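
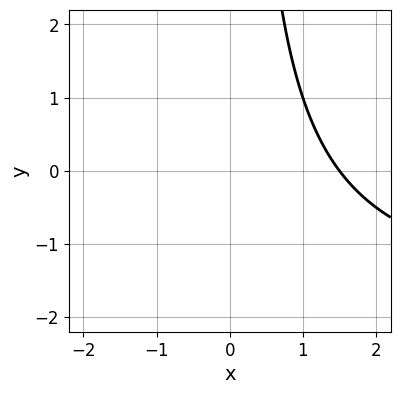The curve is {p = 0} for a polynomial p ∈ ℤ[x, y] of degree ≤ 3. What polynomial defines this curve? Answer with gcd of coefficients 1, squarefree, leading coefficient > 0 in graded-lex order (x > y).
1. deg p = 2. The shape is more complex than any degree-1 curve.
2. Observable constraints: no y-intercept at any integer in the box.
3. Fitting integer coefficients to these (and the overall shape) gives p.

x*y + 2*x - 3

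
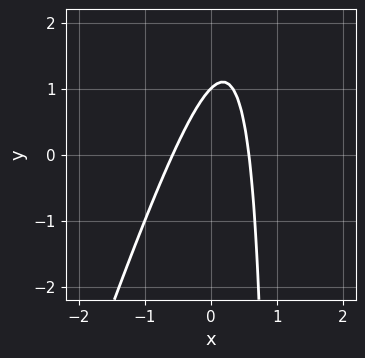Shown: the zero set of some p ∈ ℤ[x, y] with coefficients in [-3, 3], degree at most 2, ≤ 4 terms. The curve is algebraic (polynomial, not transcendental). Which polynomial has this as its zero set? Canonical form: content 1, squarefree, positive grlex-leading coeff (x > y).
1. The degree is 2 — a generic line meets the curve in up to 2 points.
2. From the visible intercepts: one y-axis crossing is at y = 1.
3. Fitting integer coefficients to these (and the overall shape) gives p.

3*x^2 - x*y + y - 1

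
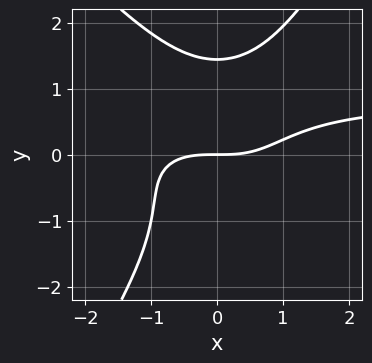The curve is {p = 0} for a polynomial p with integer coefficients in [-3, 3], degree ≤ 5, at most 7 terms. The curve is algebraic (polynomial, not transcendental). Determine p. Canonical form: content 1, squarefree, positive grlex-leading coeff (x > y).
x^3*y + 2*x^2*y^2 - y^4 - x^3 + 3*y

Degree: the shape is more complex than any degree-3 curve, so deg p = 4.
From the axis intercepts and sections: it crosses the x-axis at the gridline x = 0; one y-axis crossing is at y = 0.
Together with the visible shape, these determine p as stated.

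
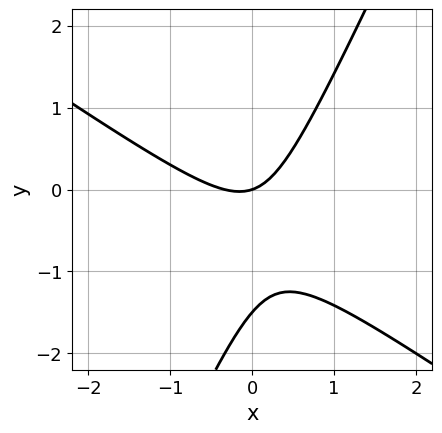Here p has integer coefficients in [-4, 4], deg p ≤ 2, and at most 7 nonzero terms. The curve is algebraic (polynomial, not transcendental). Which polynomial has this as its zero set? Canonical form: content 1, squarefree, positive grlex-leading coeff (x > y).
Degree: the shape is more complex than any degree-1 curve, so deg p = 2.
Against the integer gridlines: it crosses the x-axis at the gridline x = 0; it crosses the y-axis at the gridline y = 0.
The integer polynomial consistent with all of this is the stated p.

3*x^2 + 3*x*y - 2*y^2 + x - 3*y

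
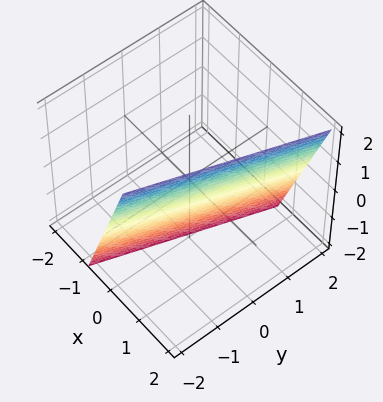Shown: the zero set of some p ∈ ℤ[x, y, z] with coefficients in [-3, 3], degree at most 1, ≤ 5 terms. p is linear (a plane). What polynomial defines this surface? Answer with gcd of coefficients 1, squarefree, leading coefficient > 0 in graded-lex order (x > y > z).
3*x - y - z - 2

1. The degree is 1 — the surface is flat (a plane).
2. Checking where it meets the axes: it meets the y-axis at y = -2 (among the integer gridlines); one z-axis crossing is at z = -2.
3. These observations pin down the coefficients.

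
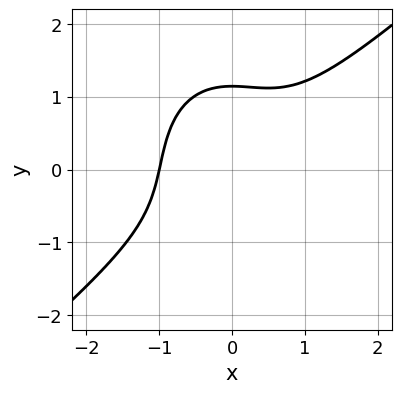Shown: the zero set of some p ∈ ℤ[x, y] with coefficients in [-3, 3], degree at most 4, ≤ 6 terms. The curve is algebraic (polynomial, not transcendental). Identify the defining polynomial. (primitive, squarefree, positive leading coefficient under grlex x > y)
Degree: no degree-2 curve has this shape, so deg p = 3.
Checking where it meets the axes: one x-axis crossing is at x = -1.
Matching integer coefficients to the picture gives p.

3*x^3 - 2*x^2*y - 2*y^3 + 3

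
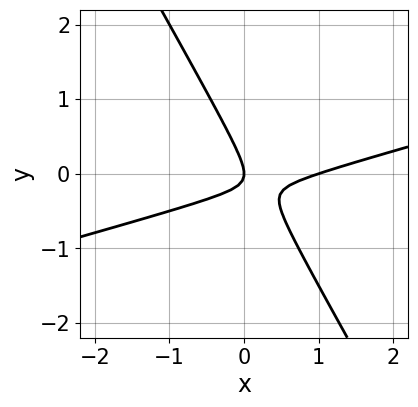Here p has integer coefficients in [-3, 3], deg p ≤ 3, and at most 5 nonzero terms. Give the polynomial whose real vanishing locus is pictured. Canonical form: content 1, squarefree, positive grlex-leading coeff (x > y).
x^2 - 3*x*y - 2*y^2 - x

Degree: the shape is more complex than any degree-1 curve, so deg p = 2.
Reading off the gridlines: among the integer gridlines, it crosses the x-axis at x ∈ {0, 1}; it meets the y-axis at y = 0 (among the integer gridlines).
These observations pin down the coefficients.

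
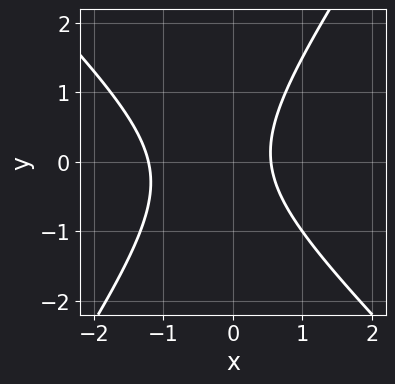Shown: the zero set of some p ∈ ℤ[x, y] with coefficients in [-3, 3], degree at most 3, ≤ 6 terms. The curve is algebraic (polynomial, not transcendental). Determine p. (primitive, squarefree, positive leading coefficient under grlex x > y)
3*x^2 + x*y - 2*y^2 + 2*x - 2

1. deg p = 2.
2. Checking where it meets the axes: no y-intercept at any integer in the box.
3. Together with the visible shape, these determine p as stated.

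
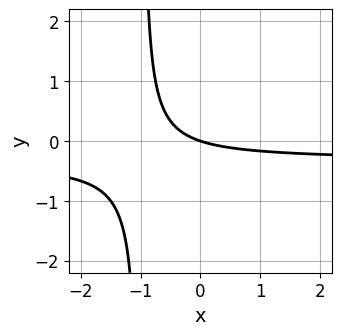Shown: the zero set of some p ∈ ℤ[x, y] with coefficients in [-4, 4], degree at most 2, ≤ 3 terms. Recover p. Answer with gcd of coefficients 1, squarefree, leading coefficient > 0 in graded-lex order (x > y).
deg p = 2. The shape is more complex than any degree-1 curve.
Against the integer gridlines: it crosses the x-axis at the gridline x = 0; it crosses the y-axis at the gridline y = 0.
Together with the visible shape, these determine p as stated.

3*x*y + x + 3*y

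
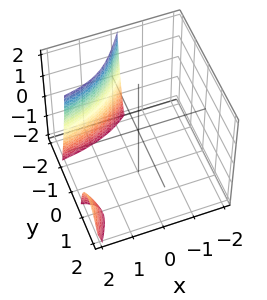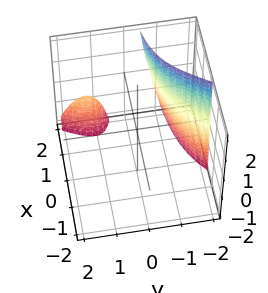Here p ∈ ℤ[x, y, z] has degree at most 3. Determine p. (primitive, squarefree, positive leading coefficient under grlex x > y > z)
3*x*y^2 - x*y*z - 2*y^3 - 3*y^2 - 3

(a) There are 2 components. Treating them together as one polynomial.
(b) Degree: no degree-2 surface has this shape, so deg p = 3.
(c) Against the integer gridlines: it misses every integer gridline on the x-axis; it misses every integer gridline on the z-axis.
(d) Assembling these constraints gives the stated polynomial.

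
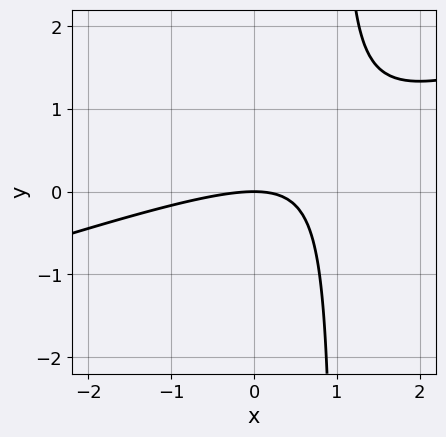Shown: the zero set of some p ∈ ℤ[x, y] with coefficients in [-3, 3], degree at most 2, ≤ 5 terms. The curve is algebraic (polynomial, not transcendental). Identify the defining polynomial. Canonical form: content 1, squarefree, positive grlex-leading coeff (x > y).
x^2 - 3*x*y + 3*y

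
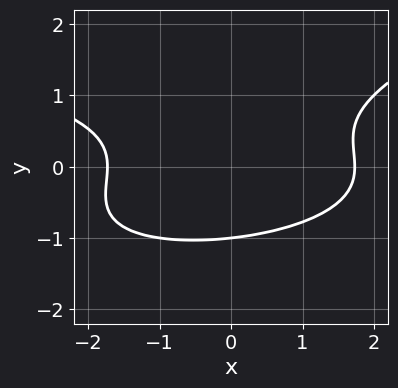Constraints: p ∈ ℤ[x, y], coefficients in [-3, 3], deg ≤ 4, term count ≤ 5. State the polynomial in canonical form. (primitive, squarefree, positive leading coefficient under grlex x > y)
x*y^2 - 3*y^3 + x^2 - 3

1. The degree is 3 — the shape is more complex than any degree-2 curve.
2. Against the integer gridlines: it meets the y-axis at y = -1 (among the integer gridlines).
3. Assembling these constraints gives the stated polynomial.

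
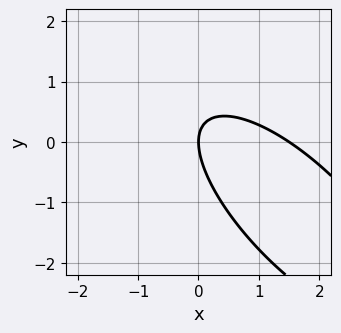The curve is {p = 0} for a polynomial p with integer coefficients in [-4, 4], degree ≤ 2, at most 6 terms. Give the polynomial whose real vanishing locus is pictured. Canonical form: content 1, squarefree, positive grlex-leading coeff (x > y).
First, the degree is 2 — the shape is more complex than any degree-1 curve.
Then, from the axis intercepts and sections: one x-axis crossing is at x = 0; it meets the y-axis at y = 0 (among the integer gridlines).
Finally, solving for integer coefficients yields p as stated.

2*x^2 + 3*x*y + 2*y^2 - 3*x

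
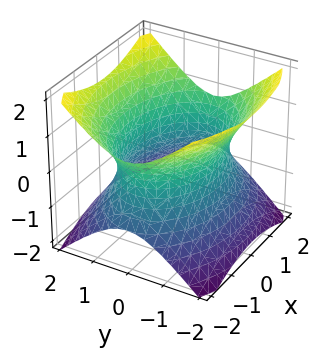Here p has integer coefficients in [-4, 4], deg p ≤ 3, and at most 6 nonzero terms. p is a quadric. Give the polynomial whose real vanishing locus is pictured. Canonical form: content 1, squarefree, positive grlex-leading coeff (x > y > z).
x^2 + 2*y^2 - 2*z^2 - 3

First, degree: an hourglass — one-sheet hyperboloid; a quadric, so deg p = 2.
Next, symmetries: mirror symmetry x ↦ −x ⇒ only even powers of x; the z ↦ −z reflection is a symmetry, so z appears only in even powers; mirror symmetry y ↦ −y ⇒ only even powers of y.
Next, from the axis intercepts and sections: no z-intercept at any integer in the box.
Finally, fitting integer coefficients to these (and the overall shape) gives p.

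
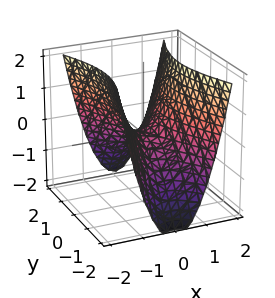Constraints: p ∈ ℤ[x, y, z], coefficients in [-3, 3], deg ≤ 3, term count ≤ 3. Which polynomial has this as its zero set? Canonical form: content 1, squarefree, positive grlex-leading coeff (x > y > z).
3*x^2 - y^2 - 2*z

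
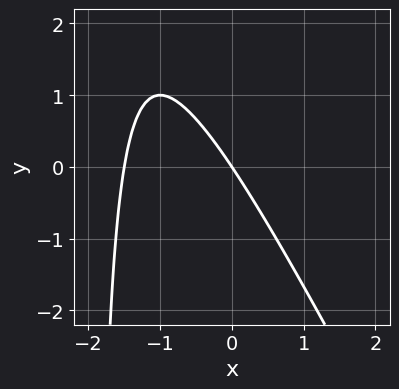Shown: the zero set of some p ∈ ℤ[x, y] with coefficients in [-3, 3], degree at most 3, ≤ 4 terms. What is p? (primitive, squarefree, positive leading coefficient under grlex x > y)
2*x^2 + x*y + 3*x + 2*y

1. The degree is 2 — no degree-1 curve has this shape.
2. Against the integer gridlines: it crosses the x-axis at the gridline x = 0; it meets the y-axis at y = 0 (among the integer gridlines).
3. These observations pin down the coefficients.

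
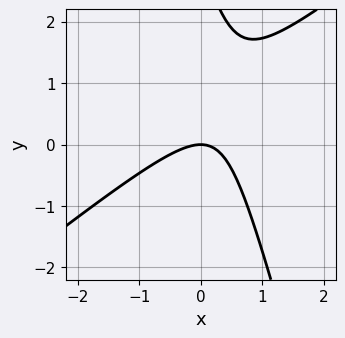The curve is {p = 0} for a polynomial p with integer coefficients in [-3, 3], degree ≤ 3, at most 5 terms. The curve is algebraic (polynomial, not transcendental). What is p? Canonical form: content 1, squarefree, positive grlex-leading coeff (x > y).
(a) deg p = 2. No degree-1 curve has this shape.
(b) Reading off the gridlines: one y-axis crossing is at y = 0; one x-axis crossing is at x = 0.
(c) These observations pin down the coefficients.

3*x^2 - 3*x*y - y^2 + 3*y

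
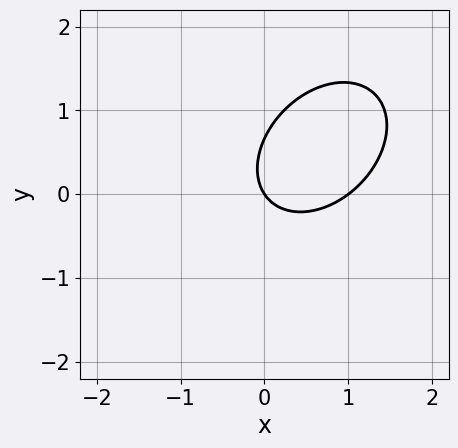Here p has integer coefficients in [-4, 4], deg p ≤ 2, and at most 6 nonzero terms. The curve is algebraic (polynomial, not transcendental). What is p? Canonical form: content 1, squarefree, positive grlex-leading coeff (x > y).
3*x^2 - 2*x*y + 3*y^2 - 3*x - 2*y

First, the degree is 2 — no degree-1 curve has this shape.
Then, reading off the gridlines: it meets the y-axis at y = 0 (among the integer gridlines); the x-axis gridline crossings are at x ∈ {0, 1}.
Finally, matching integer coefficients to the picture gives p.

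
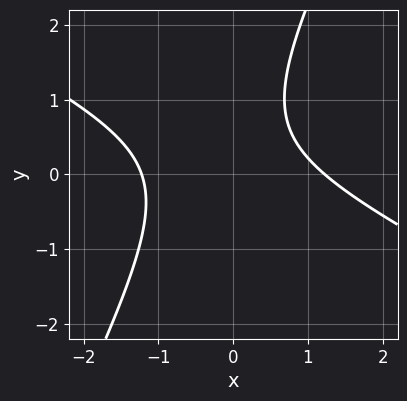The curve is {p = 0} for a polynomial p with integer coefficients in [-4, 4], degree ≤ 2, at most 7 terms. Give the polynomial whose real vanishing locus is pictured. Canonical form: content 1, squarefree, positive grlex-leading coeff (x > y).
Degree: a generic line meets the curve in up to 2 points, so deg p = 2.
Checking where it meets the axes: no y-intercept at any integer in the box.
Fitting integer coefficients to these (and the overall shape) gives p.

2*x^2 + 3*x*y - 2*y^2 + 2*y - 3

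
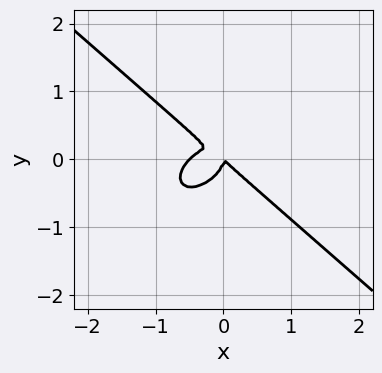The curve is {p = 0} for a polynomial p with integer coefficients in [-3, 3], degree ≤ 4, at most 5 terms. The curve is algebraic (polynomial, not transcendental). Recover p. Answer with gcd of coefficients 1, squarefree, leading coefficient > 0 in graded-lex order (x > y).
2*x^3 + 3*y^3 + x^2 + x*y

(a) deg p = 3.
(b) Reading off the gridlines: it crosses the x-axis at the gridline x = 0; one y-axis crossing is at y = 0.
(c) These observations pin down the coefficients.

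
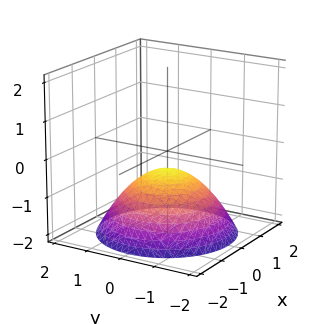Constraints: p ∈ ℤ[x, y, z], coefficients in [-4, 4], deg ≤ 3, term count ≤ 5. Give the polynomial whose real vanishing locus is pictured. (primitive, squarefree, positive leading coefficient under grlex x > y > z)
x^2 + y^2 + 2*z + 1

First, degree: a generic line meets the surface in up to 2 points, so deg p = 2.
Next, by symmetry, the z-axis is an axis of rotation, so x and y enter only as x² + y².
Then, against the integer gridlines: a circular section at z = -1 has radius exactly 1; the surface avoids every integer x-axis point in the box.
Finally, putting this together gives p.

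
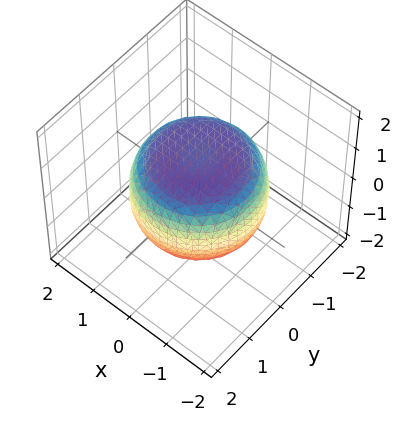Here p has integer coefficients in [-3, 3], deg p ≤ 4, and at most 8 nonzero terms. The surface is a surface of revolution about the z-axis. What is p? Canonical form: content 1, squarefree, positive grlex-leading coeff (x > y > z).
(a) The degree is 4 — no degree-3 surface has this shape.
(b) By symmetry, the surface is invariant under rotation about z: p = q(x² + y², z).
(c) From the visible intercepts: a circular section at z = 1 has radius exactly 1; among the integer gridlines, it crosses the z-axis at z ∈ {-1, 1}.
(d) Fitting integer coefficients to these (and the overall shape) gives p.

x^4 + 2*x^2*y^2 + y^4 - x^2 - y^2 + 2*z^2 - 2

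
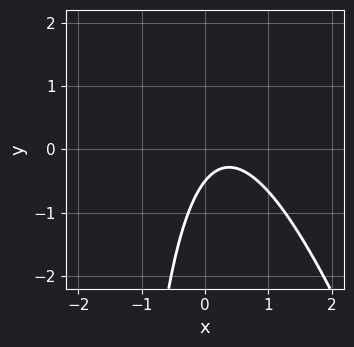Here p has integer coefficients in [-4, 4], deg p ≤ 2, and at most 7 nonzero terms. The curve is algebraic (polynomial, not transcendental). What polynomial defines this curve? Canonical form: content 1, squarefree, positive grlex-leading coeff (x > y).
(a) deg p = 2. A generic line meets the curve in up to 2 points.
(b) Checking where it meets the axes: the curve avoids every integer x-axis point in the box.
(c) The integer polynomial consistent with all of this is the stated p.

3*x^2 + x*y - 2*x + 2*y + 1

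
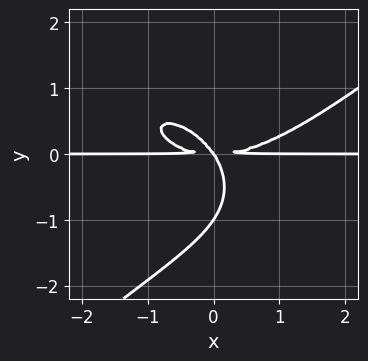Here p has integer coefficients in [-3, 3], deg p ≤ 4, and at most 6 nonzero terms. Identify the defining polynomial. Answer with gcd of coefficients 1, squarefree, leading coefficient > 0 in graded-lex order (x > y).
x^3*y - 2*y^4 - 3*x*y^2 - 2*y^3

Degree: a generic line meets the curve in up to 4 points, so deg p = 4.
From the axis intercepts and sections: every point of the x-axis in the box is on the curve; the y-axis gridline crossings are at y ∈ {-1, 0}.
Putting this together gives p.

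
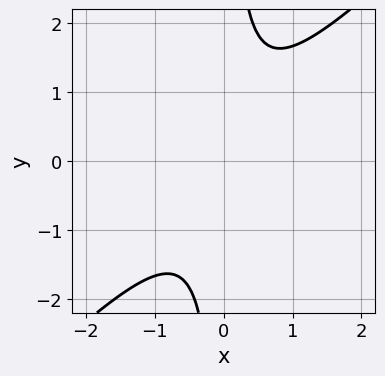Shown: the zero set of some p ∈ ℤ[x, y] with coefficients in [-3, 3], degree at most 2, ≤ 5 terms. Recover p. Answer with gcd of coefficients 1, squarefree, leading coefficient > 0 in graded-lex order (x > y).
Degree: a generic line meets the curve in up to 2 points, so deg p = 2.
Checking where it meets the axes: it misses every integer gridline on the y-axis; it misses every integer gridline on the x-axis.
Matching integer coefficients to the picture gives p.

3*x^2 - 3*x*y + 2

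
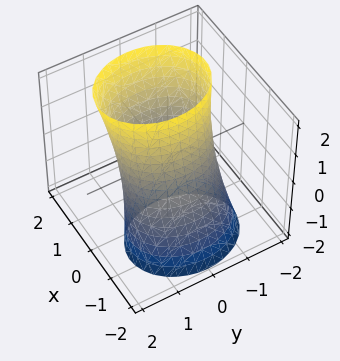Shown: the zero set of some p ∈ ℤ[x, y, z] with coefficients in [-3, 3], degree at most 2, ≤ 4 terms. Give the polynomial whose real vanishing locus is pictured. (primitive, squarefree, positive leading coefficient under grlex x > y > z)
3*x^2 - 2*x*z + 2*y^2 - 3

First, the degree is 2 — a generic line meets the surface in up to 2 points.
Next, against the integer gridlines: among the integer gridlines, it crosses the x-axis at x ∈ {-1, 1}; the surface avoids every integer z-axis point in the box.
Finally, matching integer coefficients to the picture gives p.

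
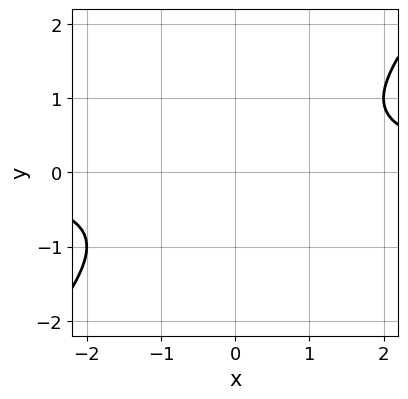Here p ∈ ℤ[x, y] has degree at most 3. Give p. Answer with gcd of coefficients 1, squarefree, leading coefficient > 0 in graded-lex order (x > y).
(a) Degree: a generic line meets the curve in up to 2 points, so deg p = 2.
(b) Observable constraints: the curve avoids every integer y-axis point in the box; it misses every integer gridline on the x-axis.
(c) Assembling these constraints gives the stated polynomial.

x*y - y^2 - 1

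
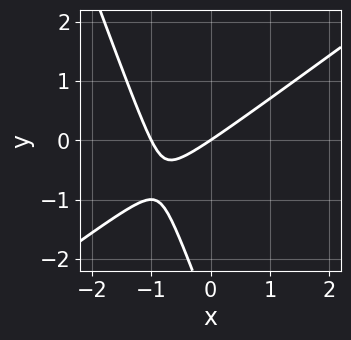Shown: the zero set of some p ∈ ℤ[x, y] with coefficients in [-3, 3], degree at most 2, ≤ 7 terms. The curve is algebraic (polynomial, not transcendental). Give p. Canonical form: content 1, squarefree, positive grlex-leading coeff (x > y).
First, degree: no degree-1 curve has this shape, so deg p = 2.
Next, observable constraints: it crosses the y-axis at the gridline y = 0; among the integer gridlines, it crosses the x-axis at x ∈ {-1, 0}.
Finally, putting this together gives p.

2*x^2 - 2*x*y - y^2 + 2*x - 3*y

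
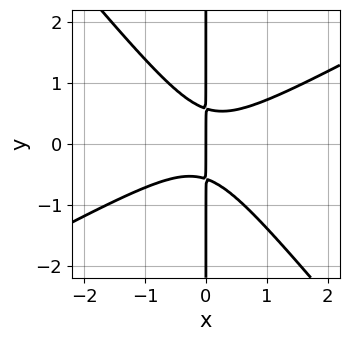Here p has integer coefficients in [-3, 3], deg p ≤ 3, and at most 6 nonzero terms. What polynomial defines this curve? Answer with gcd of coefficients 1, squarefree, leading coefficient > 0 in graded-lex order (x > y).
2*x^3 - 2*x^2*y - 3*x*y^2 + x

(a) The degree is 3 — no degree-2 curve has this shape.
(b) Checking where it meets the axes: it crosses the x-axis at the gridline x = 0; the visible y-axis segment lies entirely on the curve.
(c) Fitting integer coefficients to these (and the overall shape) gives p.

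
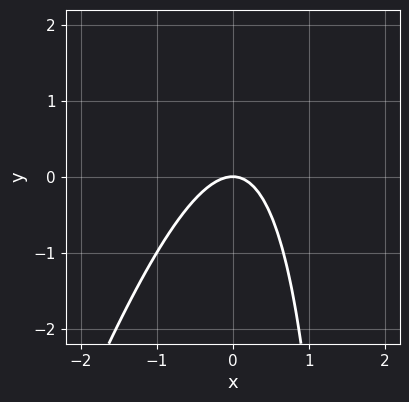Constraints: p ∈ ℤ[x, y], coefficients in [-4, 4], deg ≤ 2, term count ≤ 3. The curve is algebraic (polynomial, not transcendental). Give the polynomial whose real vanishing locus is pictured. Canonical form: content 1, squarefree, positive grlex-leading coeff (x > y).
1. Degree: no degree-1 curve has this shape, so deg p = 2.
2. From the visible intercepts: one x-axis crossing is at x = 0; it meets the y-axis at y = 0 (among the integer gridlines).
3. These observations pin down the coefficients.

3*x^2 - x*y + 2*y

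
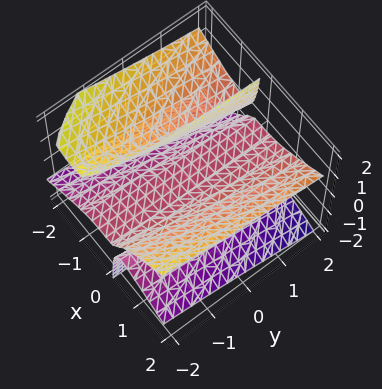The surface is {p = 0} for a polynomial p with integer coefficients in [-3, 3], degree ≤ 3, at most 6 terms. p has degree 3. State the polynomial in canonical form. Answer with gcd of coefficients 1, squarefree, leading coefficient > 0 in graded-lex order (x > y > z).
x^3 - x*y*z - 2*x*z^2 - z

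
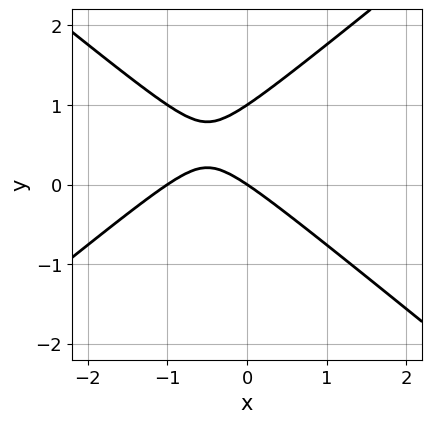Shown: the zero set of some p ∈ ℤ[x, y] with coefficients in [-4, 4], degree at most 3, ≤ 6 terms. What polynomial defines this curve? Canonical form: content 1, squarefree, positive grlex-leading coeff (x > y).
1. deg p = 2. The shape is more complex than any degree-1 curve.
2. Against the integer gridlines: among the integer gridlines, it crosses the y-axis at y ∈ {0, 1}; among the integer gridlines, it crosses the x-axis at x ∈ {-1, 0}.
3. Matching integer coefficients to the picture gives p.

2*x^2 - 3*y^2 + 2*x + 3*y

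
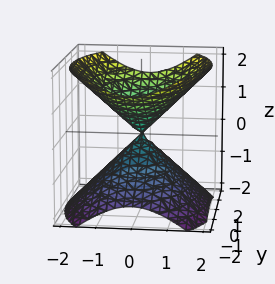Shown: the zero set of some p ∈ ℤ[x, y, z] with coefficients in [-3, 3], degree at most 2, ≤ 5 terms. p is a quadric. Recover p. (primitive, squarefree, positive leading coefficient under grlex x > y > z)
2*x^2 + y^2 - 2*z^2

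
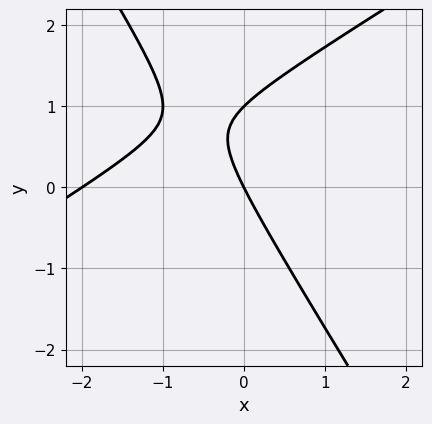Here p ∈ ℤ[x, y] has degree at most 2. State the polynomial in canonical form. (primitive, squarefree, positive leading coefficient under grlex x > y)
x^2 - x*y - y^2 + 2*x + y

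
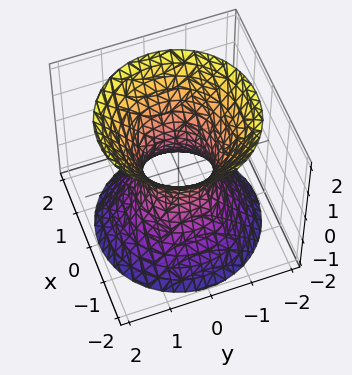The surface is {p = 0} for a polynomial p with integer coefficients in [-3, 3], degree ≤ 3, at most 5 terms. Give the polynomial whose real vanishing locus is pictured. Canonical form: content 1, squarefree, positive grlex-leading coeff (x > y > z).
3*x^2 + 3*y^2 - 2*z^2 - 2

First, deg p = 2. The shape is more complex than any degree-1 surface.
Next, symmetry: the z-axis is an axis of rotation, so x and y enter only as x² + y².
Next, reading off the gridlines: a circular section at z = -1 has radius between 1 and 2; no z-intercept at any integer in the box.
Finally, assembling these constraints gives the stated polynomial.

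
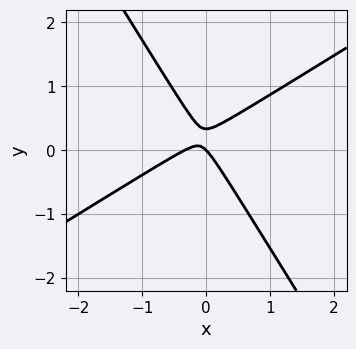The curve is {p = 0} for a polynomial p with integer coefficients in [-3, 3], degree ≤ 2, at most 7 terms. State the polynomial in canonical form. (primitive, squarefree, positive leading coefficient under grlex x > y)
3*x^2 - 3*x*y - 3*y^2 + x + y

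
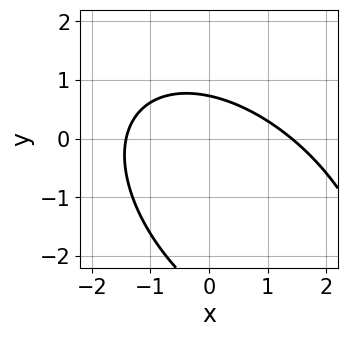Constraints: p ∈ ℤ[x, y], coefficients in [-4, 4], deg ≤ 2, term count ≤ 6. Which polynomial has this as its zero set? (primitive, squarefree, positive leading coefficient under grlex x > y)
1. The degree is 2 — no degree-1 curve has this shape.
2. Solving for integer coefficients yields p as stated.

x^2 + x*y + y^2 + 2*y - 2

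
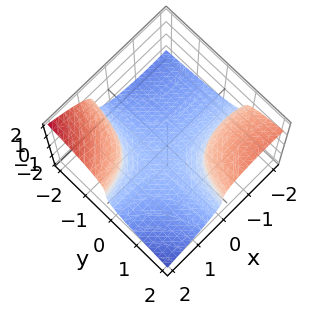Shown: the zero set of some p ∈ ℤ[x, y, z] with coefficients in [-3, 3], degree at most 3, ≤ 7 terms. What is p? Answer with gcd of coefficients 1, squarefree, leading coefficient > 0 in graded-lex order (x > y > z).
x^2*y + 3*z^3 + 3*x*y - y + 2

Degree: a generic line meets the surface in up to 3 points, so deg p = 3.
Reading off the gridlines: it meets the y-axis at y = 2 (among the integer gridlines); the surface avoids every integer x-axis point in the box.
Solving for integer coefficients yields p as stated.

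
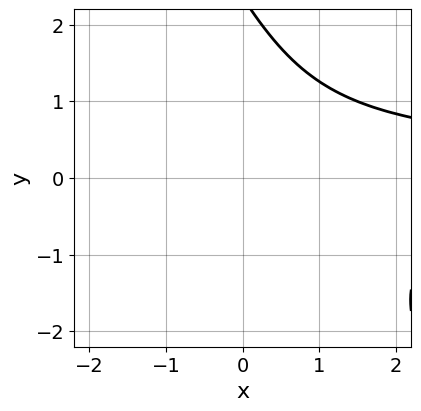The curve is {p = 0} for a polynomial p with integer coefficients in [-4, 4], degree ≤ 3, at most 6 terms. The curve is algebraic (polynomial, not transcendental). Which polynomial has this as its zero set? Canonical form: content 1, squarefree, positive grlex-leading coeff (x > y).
(a) The degree is 3 — a generic line meets the curve in up to 3 points.
(b) Reading off the gridlines: the curve avoids every integer y-axis point in the box; it misses every integer gridline on the x-axis.
(c) Matching integer coefficients to the picture gives p.

2*x*y^2 + y^3 - 2*y^2 - 2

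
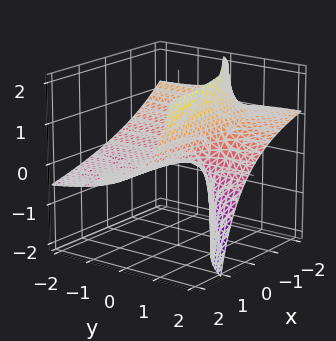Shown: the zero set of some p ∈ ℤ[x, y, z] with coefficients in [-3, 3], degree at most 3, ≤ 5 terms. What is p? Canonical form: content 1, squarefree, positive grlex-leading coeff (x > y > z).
1. Degree: the shape is more complex than any degree-1 surface, so deg p = 2.
2. Against the integer gridlines: every point of the x-axis in the box is on the surface; one z-axis crossing is at z = 0; every point of the y-axis in the box is on the surface.
3. Fitting integer coefficients to these (and the overall shape) gives p.

x*y - x*z + 2*y*z - 2*z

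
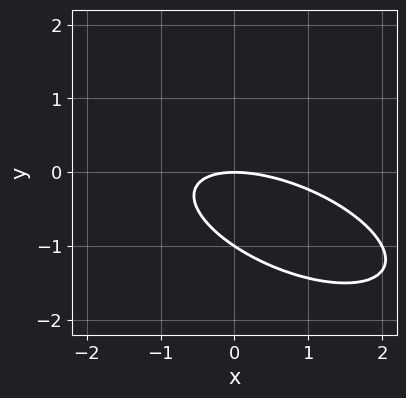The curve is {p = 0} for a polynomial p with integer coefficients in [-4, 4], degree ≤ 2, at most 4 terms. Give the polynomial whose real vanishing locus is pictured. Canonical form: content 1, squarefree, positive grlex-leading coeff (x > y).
x^2 + 2*x*y + 3*y^2 + 3*y

1. The degree is 2 — a generic line meets the curve in up to 2 points.
2. Reading off the gridlines: it crosses the x-axis at the gridline x = 0; the y-axis gridline crossings are at y ∈ {-1, 0}.
3. Solving for integer coefficients yields p as stated.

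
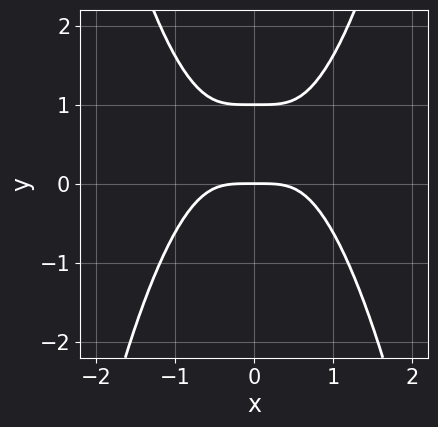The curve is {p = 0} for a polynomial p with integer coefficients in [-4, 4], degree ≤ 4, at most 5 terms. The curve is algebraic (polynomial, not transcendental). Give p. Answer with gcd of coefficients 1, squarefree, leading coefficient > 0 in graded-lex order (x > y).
First, the degree is 4 — a generic line meets the curve in up to 4 points.
Next, symmetries: the x ↦ −x reflection is a symmetry, so x appears only in even powers.
Then, reading off the gridlines: among the integer gridlines, it crosses the y-axis at y ∈ {0, 1}; one x-axis crossing is at x = 0.
Finally, assembling these constraints gives the stated polynomial.

x^4 - y^2 + y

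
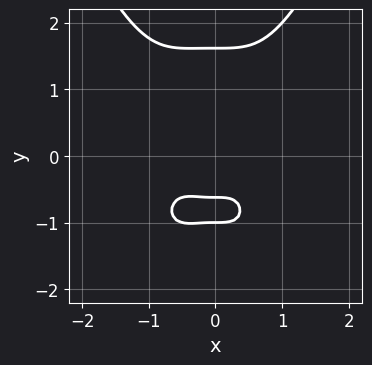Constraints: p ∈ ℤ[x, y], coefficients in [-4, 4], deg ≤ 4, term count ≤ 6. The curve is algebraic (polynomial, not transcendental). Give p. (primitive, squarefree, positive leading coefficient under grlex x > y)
2*x^4 + x^3 - y^3 + 2*y + 1

Degree: a generic line meets the curve in up to 4 points, so deg p = 4.
Observable constraints: one y-axis crossing is at y = -1; it misses every integer gridline on the x-axis.
Matching integer coefficients to the picture gives p.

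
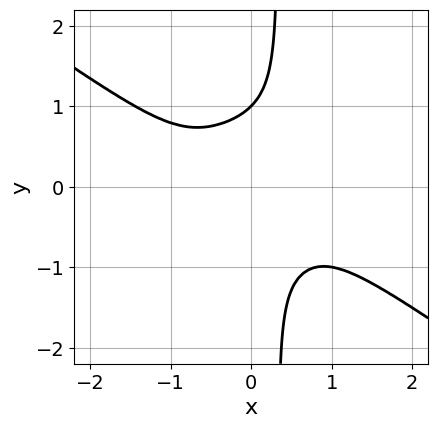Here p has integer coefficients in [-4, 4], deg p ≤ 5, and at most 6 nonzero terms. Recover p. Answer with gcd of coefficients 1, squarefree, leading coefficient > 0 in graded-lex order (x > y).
The degree is 4 — a generic line meets the curve in up to 4 points.
From the axis intercepts and sections: it meets the y-axis at y = 1 (among the integer gridlines); no x-intercept at any integer in the box.
The integer polynomial consistent with all of this is the stated p.

x^4 + 3*x*y^3 - y^3 + 1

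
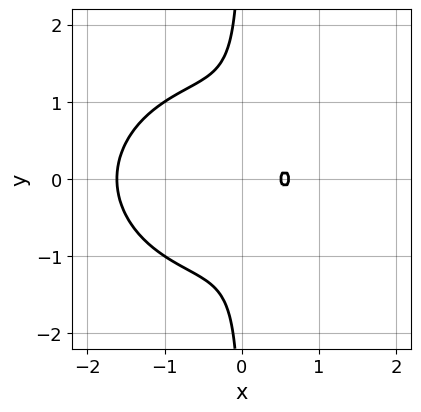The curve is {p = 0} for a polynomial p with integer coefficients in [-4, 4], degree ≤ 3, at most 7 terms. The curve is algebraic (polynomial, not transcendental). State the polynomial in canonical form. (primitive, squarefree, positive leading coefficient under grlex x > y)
(a) Degree: a generic line meets the curve in up to 3 points, so deg p = 3.
(b) Symmetries: the y ↦ −y reflection is a symmetry, so y appears only in even powers.
(c) Checking where it meets the axes: it misses every integer gridline on the y-axis.
(d) Assembling these constraints gives the stated polynomial.

2*x^3 + 3*x*y^2 + x^2 - 3*x + 1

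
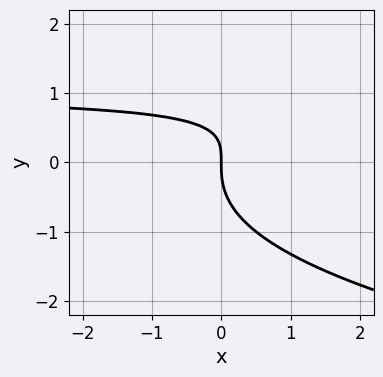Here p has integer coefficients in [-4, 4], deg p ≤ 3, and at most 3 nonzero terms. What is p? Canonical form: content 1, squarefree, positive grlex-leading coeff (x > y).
y^3 - x*y + x

1. Degree: a generic line meets the curve in up to 3 points, so deg p = 3.
2. Against the integer gridlines: it meets the x-axis at x = 0 (among the integer gridlines); it meets the y-axis at y = 0 (among the integer gridlines).
3. Together with the visible shape, these determine p as stated.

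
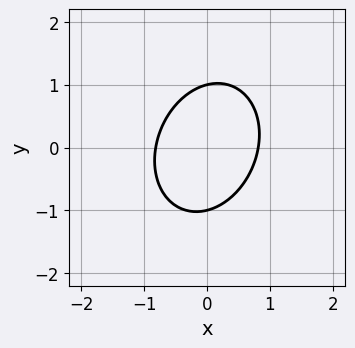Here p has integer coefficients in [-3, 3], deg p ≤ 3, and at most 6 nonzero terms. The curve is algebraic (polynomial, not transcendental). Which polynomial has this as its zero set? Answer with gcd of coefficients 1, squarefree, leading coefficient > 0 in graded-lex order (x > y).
1. Degree: no degree-1 curve has this shape, so deg p = 2.
2. Checking where it meets the axes: the y-axis gridline crossings are at y ∈ {-1, 1}.
3. Fitting integer coefficients to these (and the overall shape) gives p.

3*x^2 - x*y + 2*y^2 - 2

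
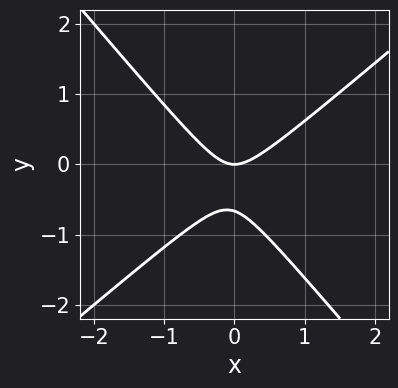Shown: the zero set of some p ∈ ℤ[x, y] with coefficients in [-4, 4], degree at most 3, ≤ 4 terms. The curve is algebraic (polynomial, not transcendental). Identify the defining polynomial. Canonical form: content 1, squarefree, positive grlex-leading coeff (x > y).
deg p = 2.
From the visible intercepts: it crosses the x-axis at the gridline x = 0; one y-axis crossing is at y = 0.
Putting this together gives p.

3*x^2 - x*y - 3*y^2 - 2*y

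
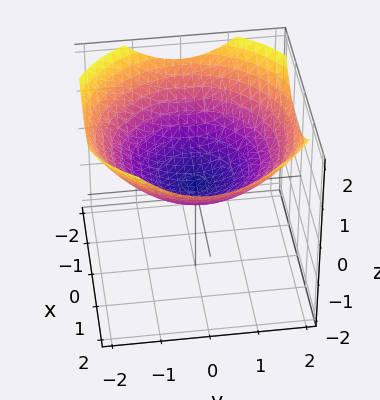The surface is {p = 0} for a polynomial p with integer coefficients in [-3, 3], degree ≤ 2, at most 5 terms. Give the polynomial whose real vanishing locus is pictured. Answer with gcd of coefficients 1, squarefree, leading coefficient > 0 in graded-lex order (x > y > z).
(a) Degree: a single bowl opening along one axis; a quadric, so deg p = 2.
(b) Symmetries: the surface is invariant under rotation about z: p = q(x² + y², z).
(c) Against the integer gridlines: it crosses the y-axis at the gridline y = 0; it crosses the z-axis at the gridline z = 0; a circular section at z = 1 has radius between 1 and 2; it meets the x-axis at x = 0 (among the integer gridlines).
(d) Fitting integer coefficients to these (and the overall shape) gives p.

x^2 + y^2 - 3*z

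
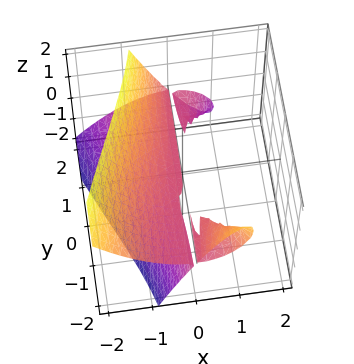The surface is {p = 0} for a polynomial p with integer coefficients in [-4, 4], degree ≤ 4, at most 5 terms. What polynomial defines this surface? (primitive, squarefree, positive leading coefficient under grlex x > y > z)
First, the picture has 3 separate pieces. Treating them together as one polynomial.
Then, the degree is 3 — no degree-2 surface has this shape.
Next, observable constraints: it crosses the z-axis at the gridline z = 0; every point of the y-axis in the box is on the surface; one x-axis crossing is at x = 0.
Finally, together with the visible shape, these determine p as stated.

x^3 + x*y*z + z^2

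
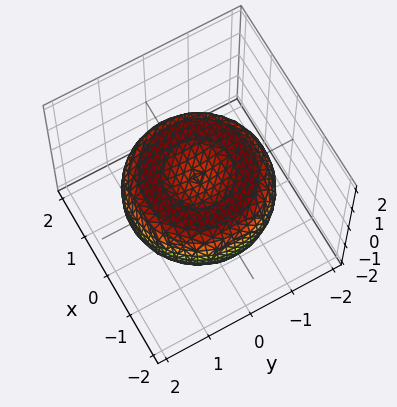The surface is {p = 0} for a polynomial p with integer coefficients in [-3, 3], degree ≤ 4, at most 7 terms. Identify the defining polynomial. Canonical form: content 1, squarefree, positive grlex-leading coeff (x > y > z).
x^4 + 2*x^2*y^2 + y^4 - 2*x^2 - 2*y^2 + 3*z^2 - 1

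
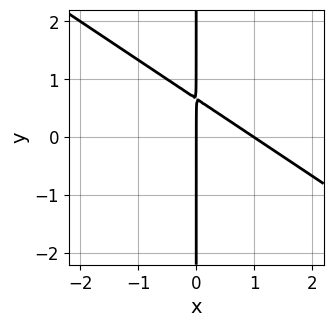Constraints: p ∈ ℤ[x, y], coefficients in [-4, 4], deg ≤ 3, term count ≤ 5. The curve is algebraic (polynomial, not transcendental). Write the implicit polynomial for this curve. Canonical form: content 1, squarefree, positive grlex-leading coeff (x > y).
First, the degree is 2 — no degree-1 curve has this shape.
Then, reading off the gridlines: the x-axis gridline crossings are at x ∈ {0, 1}; every point of the y-axis in the box is on the curve.
Finally, fitting integer coefficients to these (and the overall shape) gives p.

2*x^2 + 3*x*y - 2*x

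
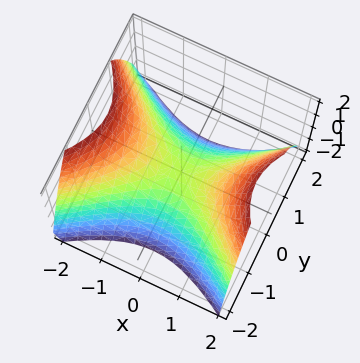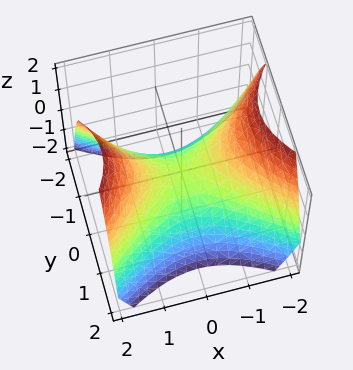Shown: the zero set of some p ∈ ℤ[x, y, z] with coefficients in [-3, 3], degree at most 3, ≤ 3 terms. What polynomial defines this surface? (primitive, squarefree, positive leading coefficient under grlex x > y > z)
2*x^2 - 3*y^2 - 3*z

First, degree: a hyperbolic paraboloid; a quadric, so deg p = 2.
Then, symmetries: mirror symmetry x ↦ −x ⇒ only even powers of x; mirror symmetry y ↦ −y ⇒ only even powers of y.
Next, reading off the gridlines: one x-axis crossing is at x = 0; it meets the z-axis at z = 0 (among the integer gridlines); one y-axis crossing is at y = 0.
Finally, putting this together gives p.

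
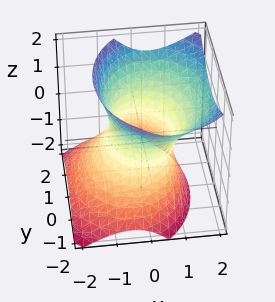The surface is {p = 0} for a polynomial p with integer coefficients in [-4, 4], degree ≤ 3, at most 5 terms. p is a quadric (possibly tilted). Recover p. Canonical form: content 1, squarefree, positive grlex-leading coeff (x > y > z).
3*x^2 - 2*x*z + 2*y^2 - 2*z^2 - 3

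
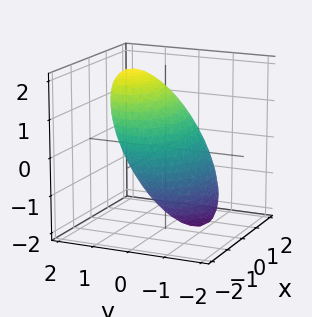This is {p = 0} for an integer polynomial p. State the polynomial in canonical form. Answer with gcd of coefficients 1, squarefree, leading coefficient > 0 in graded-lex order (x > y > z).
x^2 + 2*y^2 - 2*y*z + z^2 - 2

1. deg p = 2.
2. From the axis intercepts and sections: the y-axis gridline crossings are at y ∈ {-1, 1}.
3. The integer polynomial consistent with all of this is the stated p.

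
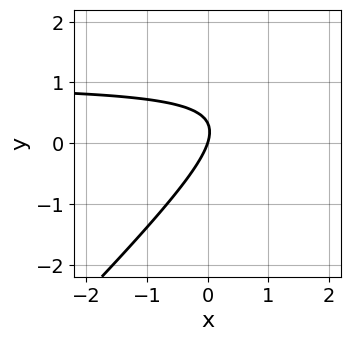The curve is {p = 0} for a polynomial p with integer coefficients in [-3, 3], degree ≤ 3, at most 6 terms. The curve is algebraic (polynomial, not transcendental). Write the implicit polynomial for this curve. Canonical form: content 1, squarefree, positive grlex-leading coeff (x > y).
3*x*y - 3*y^2 - 3*x + y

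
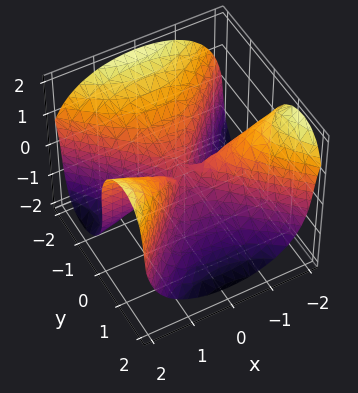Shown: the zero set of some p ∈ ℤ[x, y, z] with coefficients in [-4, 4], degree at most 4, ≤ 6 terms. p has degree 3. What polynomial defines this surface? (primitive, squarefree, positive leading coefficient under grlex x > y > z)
(a) The degree is 3 — no degree-2 surface has this shape.
(b) From the axis intercepts and sections: every point of the x-axis in the box is on the surface; it crosses the z-axis at the gridline z = 0; one y-axis crossing is at y = 0.
(c) Matching integer coefficients to the picture gives p.

3*x^2*y - 3*y^3 - y^2*z + y*z^2 - 2*z^3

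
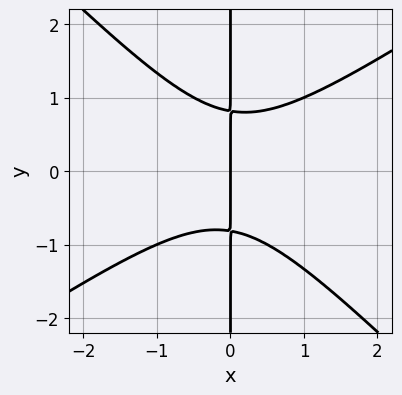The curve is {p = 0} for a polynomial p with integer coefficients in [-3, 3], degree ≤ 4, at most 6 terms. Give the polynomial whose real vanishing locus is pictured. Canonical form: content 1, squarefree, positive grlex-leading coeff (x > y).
2*x^3 - x^2*y - 3*x*y^2 + 2*x

deg p = 3. The shape is more complex than any degree-2 curve.
Observable constraints: it crosses the x-axis at the gridline x = 0; the visible y-axis segment lies entirely on the curve.
Assembling these constraints gives the stated polynomial.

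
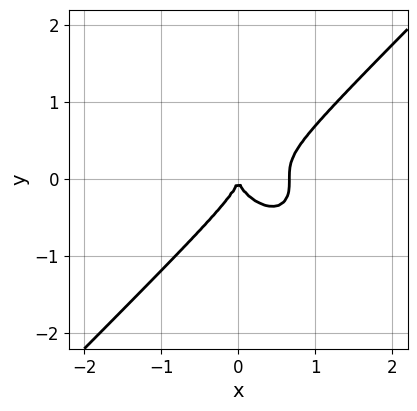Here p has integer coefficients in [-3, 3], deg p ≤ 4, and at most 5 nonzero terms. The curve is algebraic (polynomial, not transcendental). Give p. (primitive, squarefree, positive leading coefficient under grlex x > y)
1. The degree is 3 — the shape is more complex than any degree-2 curve.
2. Observable constraints: one x-axis crossing is at x = 0; one y-axis crossing is at y = 0.
3. These observations pin down the coefficients.

3*x^3 - 3*y^3 - 2*x^2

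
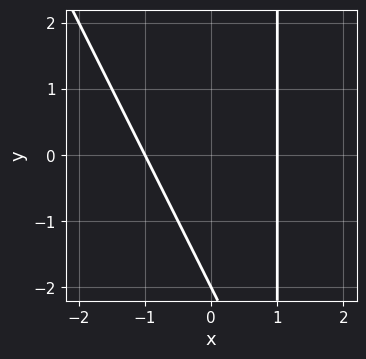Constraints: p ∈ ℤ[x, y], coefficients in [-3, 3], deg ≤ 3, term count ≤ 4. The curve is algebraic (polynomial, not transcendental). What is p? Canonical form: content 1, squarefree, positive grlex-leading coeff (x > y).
2*x^2 + x*y - y - 2

1. The degree is 2 — no degree-1 curve has this shape.
2. Checking where it meets the axes: one y-axis crossing is at y = -2; the x-axis gridline crossings are at x ∈ {-1, 1}.
3. Matching integer coefficients to the picture gives p.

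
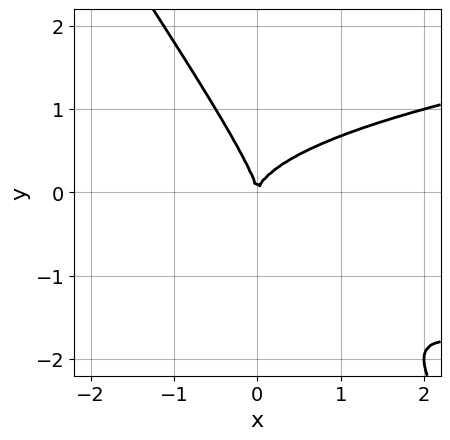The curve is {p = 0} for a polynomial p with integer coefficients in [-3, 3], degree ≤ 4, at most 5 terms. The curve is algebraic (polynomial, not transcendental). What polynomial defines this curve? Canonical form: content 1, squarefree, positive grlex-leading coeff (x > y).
3*x*y^2 + 2*y^3 - 2*x^2

(a) The degree is 3 — a generic line meets the curve in up to 3 points.
(b) Observable constraints: it crosses the x-axis at the gridline x = 0; one y-axis crossing is at y = 0.
(c) The integer polynomial consistent with all of this is the stated p.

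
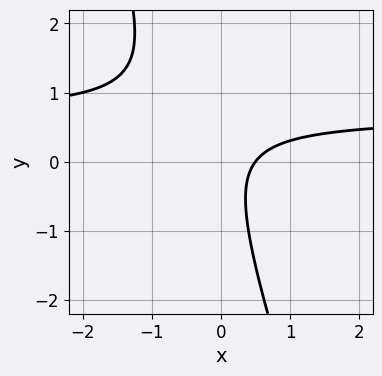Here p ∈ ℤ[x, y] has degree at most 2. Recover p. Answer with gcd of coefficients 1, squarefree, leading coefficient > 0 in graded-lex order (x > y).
First, degree: a generic line meets the curve in up to 2 points, so deg p = 2.
Then, reading off the gridlines: it misses every integer gridline on the y-axis.
Finally, together with the visible shape, these determine p as stated.

3*x*y + y^2 - 2*x + 1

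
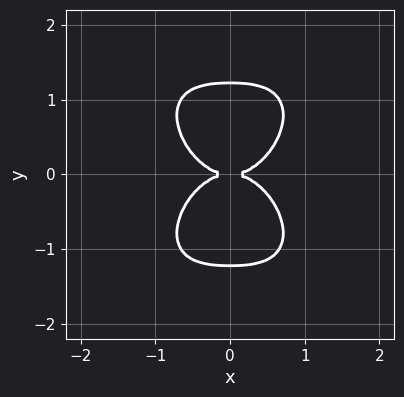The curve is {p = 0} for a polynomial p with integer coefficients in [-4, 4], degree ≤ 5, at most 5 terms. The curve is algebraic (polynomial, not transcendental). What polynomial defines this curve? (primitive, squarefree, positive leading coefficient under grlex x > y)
The degree is 4 — no degree-3 curve has this shape.
Symmetries: it's symmetric under x → −x, forcing even powers of x; the y ↦ −y reflection is a symmetry, so y appears only in even powers.
Reading off the gridlines: it meets the x-axis at x = 0 (among the integer gridlines); it crosses the y-axis at the gridline y = 0.
Assembling these constraints gives the stated polynomial.

3*x^4 + x^2*y^2 + 2*y^4 - 3*y^2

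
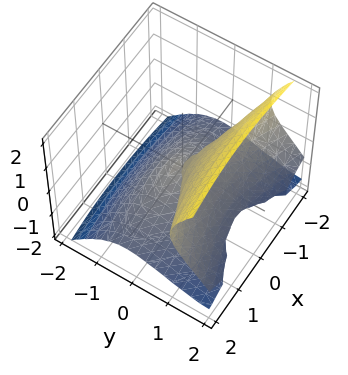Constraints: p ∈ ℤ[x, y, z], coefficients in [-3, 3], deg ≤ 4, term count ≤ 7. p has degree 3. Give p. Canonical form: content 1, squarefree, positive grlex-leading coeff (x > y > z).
(a) deg p = 3. The shape is more complex than any degree-2 surface.
(b) Reading off the gridlines: it crosses the y-axis at the gridline y = 0; one x-axis crossing is at x = 0; it crosses the z-axis at the gridline z = 0.
(c) Putting this together gives p.

2*y^3 + 3*y^2*z - 3*z^3 - x^2 + 2*y*z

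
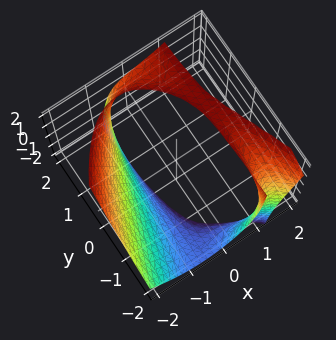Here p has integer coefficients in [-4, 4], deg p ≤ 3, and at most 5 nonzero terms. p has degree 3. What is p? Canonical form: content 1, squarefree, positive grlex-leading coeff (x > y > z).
x^3 + 2*x*y - 2*x*z - y*z + 3

First, degree: no degree-2 surface has this shape, so deg p = 3.
Next, checking where it meets the axes: the surface avoids every integer z-axis point in the box; no y-intercept at any integer in the box.
Finally, putting this together gives p.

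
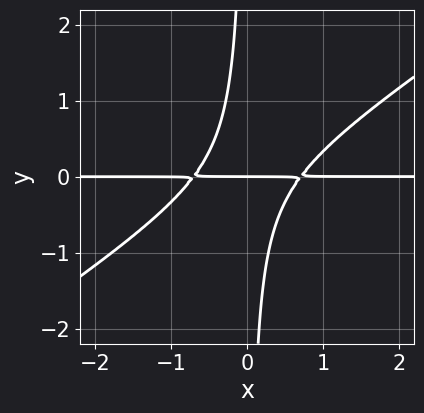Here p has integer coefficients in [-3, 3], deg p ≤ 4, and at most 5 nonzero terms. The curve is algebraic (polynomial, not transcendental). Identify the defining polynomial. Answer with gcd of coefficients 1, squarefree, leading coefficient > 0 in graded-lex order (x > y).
2*x^2*y - 3*x*y^2 - y

First, deg p = 3. The shape is more complex than any degree-2 curve.
Next, observable constraints: it crosses the y-axis at the gridline y = 0; the visible x-axis segment lies entirely on the curve.
Finally, solving for integer coefficients yields p as stated.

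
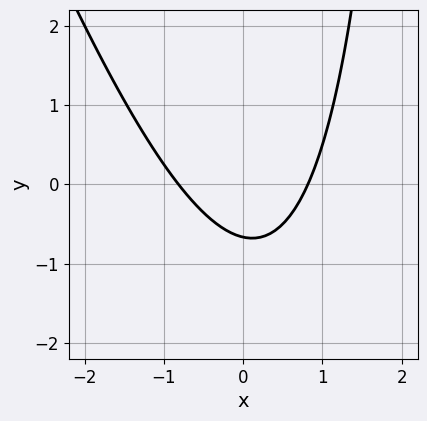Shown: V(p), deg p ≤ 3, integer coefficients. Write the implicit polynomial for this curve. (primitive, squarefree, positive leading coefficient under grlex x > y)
deg p = 2. No degree-1 curve has this shape.
The integer polynomial consistent with all of this is the stated p.

3*x^2 + x*y - 3*y - 2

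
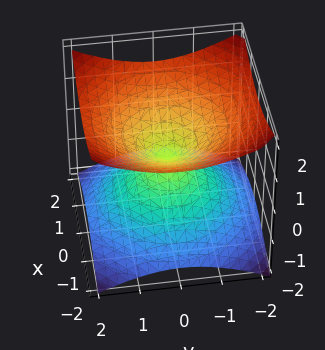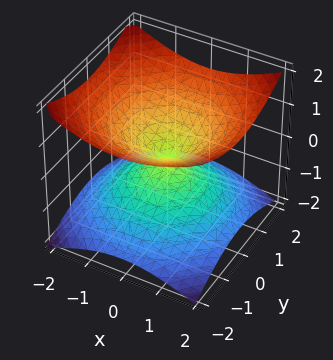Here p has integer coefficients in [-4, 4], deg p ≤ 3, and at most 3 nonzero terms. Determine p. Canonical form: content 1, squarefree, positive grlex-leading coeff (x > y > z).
First, deg p = 2. A double cone through the origin; a quadric.
Then, symmetries: it's symmetric under z → −z, forcing even powers of z; the surface is invariant under rotation about z: p = q(x² + y², z).
Next, against the integer gridlines: one z-axis crossing is at z = 0; one x-axis crossing is at x = 0.
Finally, fitting integer coefficients to these (and the overall shape) gives p.

x^2 + y^2 - 2*z^2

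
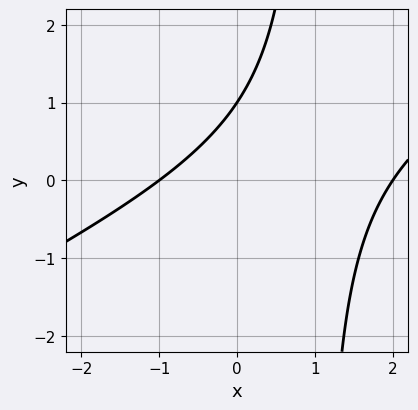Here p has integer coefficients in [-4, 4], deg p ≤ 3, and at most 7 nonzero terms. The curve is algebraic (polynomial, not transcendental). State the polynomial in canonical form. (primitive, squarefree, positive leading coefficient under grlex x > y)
(a) deg p = 2.
(b) Observable constraints: among the integer gridlines, it crosses the x-axis at x ∈ {-1, 2}; one y-axis crossing is at y = 1.
(c) Putting this together gives p.

x^2 - 2*x*y - x + 2*y - 2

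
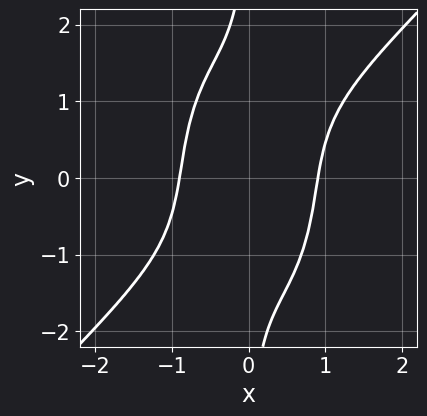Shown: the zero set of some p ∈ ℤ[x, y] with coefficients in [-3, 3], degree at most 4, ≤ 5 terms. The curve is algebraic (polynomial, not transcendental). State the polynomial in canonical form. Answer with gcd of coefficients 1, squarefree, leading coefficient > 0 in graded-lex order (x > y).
3*x^4 - 2*x^3*y - x*y^3 - 2

(a) The degree is 4 — no degree-3 curve has this shape.
(b) From the axis intercepts and sections: it misses every integer gridline on the y-axis.
(c) Putting this together gives p.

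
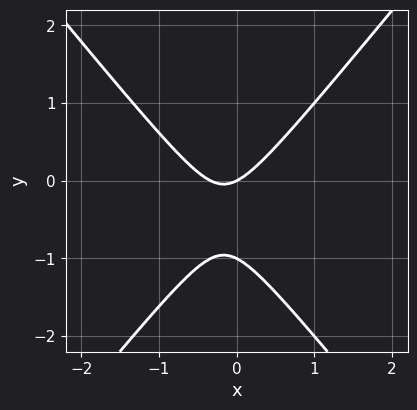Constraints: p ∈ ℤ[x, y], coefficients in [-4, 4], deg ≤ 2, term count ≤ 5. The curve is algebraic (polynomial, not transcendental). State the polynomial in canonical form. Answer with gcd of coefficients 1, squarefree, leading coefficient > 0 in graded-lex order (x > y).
3*x^2 - 2*y^2 + x - 2*y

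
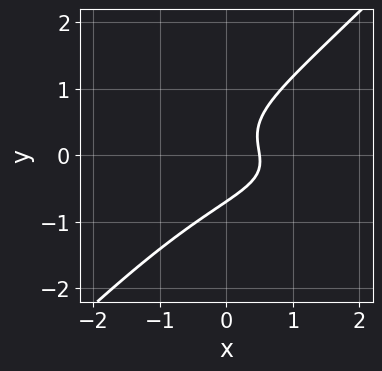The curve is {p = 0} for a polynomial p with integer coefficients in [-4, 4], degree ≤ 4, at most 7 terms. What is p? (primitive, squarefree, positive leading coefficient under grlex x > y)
x^2*y + 2*x*y^2 - 3*y^3 + 2*x - 1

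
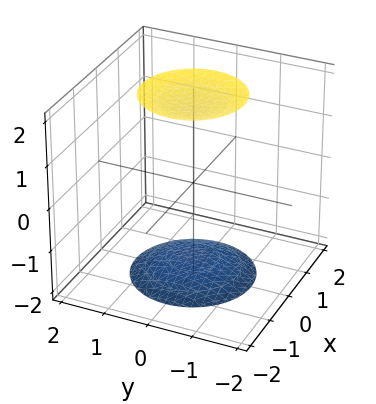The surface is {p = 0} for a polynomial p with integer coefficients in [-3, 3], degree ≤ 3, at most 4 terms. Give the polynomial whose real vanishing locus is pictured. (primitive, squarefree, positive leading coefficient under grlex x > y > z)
x^2 + y^2 - z^2 + 3

1. There are 2 components. Treating them together as one polynomial.
2. The degree is 2 — two separate bowl-shaped sheets opening away from each other; a quadric.
3. Symmetries: rotational symmetry about the z-axis ⇒ p depends on x, y only through x² + y²; it's symmetric under z → −z, forcing even powers of z.
4. Against the integer gridlines: the surface avoids every integer x-axis point in the box; a circular section at z = 2 has radius exactly 1.
5. Putting this together gives p.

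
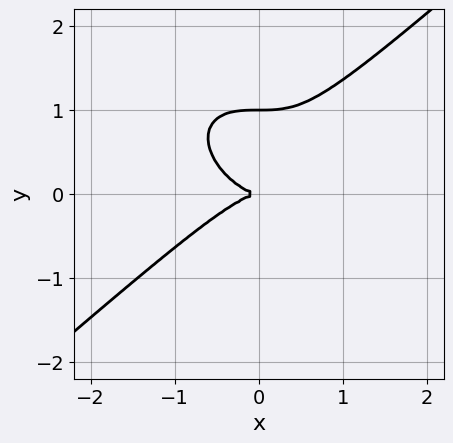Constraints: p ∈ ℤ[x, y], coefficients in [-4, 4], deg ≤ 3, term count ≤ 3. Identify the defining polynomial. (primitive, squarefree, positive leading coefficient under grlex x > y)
2*x^3 - 3*y^3 + 3*y^2

(a) The degree is 3 — no degree-2 curve has this shape.
(b) Observable constraints: among the integer gridlines, it crosses the y-axis at y ∈ {0, 1}; it meets the x-axis at x = 0 (among the integer gridlines).
(c) Solving for integer coefficients yields p as stated.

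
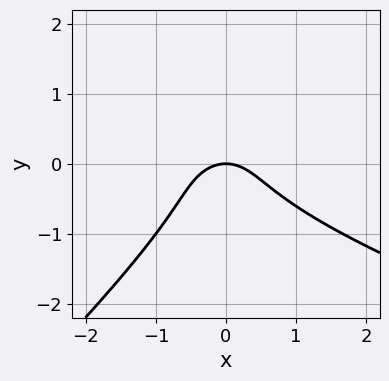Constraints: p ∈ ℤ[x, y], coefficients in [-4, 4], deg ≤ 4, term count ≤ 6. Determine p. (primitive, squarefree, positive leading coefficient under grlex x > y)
(a) Degree: a generic line meets the curve in up to 3 points, so deg p = 3.
(b) Reading off the gridlines: it meets the y-axis at y = 0 (among the integer gridlines); it crosses the x-axis at the gridline x = 0.
(c) Solving for integer coefficients yields p as stated.

x^2*y + 2*x*y^2 - 3*y^3 - 2*x^2 - 2*y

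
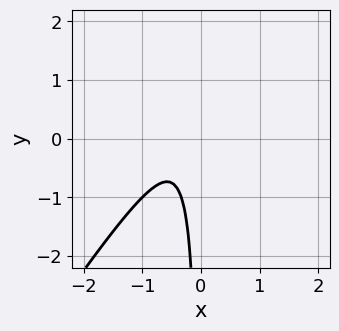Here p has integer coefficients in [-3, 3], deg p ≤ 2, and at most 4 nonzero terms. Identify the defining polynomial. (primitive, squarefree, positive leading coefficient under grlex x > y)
3*x^2 - 2*x*y + 2*x + 1

1. Degree: no degree-1 curve has this shape, so deg p = 2.
2. From the axis intercepts and sections: no y-intercept at any integer in the box; no x-intercept at any integer in the box.
3. Solving for integer coefficients yields p as stated.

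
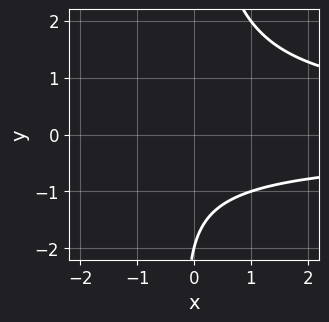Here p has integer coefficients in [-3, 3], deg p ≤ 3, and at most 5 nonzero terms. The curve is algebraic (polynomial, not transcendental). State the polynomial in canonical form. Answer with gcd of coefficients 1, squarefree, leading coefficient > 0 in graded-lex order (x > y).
x*y^2 - y - 2

(a) Degree: a generic line meets the curve in up to 3 points, so deg p = 3.
(b) Checking where it meets the axes: it misses every integer gridline on the x-axis; one y-axis crossing is at y = -2.
(c) Matching integer coefficients to the picture gives p.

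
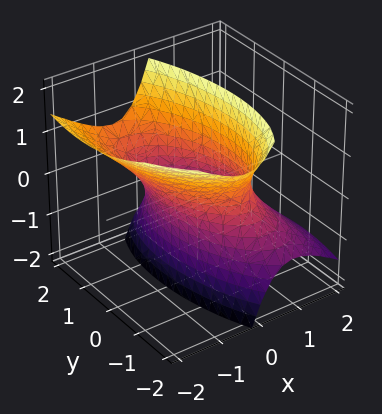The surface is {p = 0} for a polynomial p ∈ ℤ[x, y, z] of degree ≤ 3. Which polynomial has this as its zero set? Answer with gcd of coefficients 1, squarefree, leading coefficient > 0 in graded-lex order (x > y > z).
3*x^2 + x*y + 3*x*z + y^2 - z^2 - 2

1. deg p = 2. The shape is more complex than any degree-1 surface.
2. From the axis intercepts and sections: the surface avoids every integer z-axis point in the box.
3. Matching integer coefficients to the picture gives p.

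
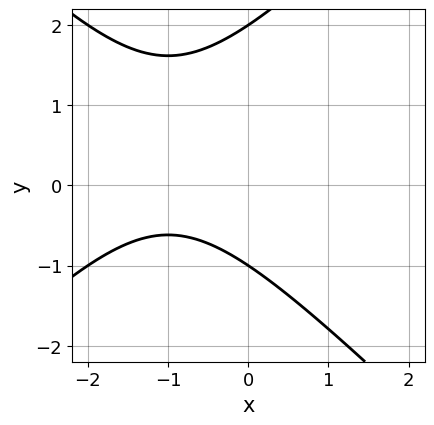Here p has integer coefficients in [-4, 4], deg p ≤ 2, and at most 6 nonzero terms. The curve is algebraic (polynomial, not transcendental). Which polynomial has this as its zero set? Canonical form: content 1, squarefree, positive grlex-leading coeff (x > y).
x^2 - y^2 + 2*x + y + 2

(a) Degree: the shape is more complex than any degree-1 curve, so deg p = 2.
(b) Reading off the gridlines: no x-intercept at any integer in the box; the y-axis gridline crossings are at y ∈ {-1, 2}.
(c) Putting this together gives p.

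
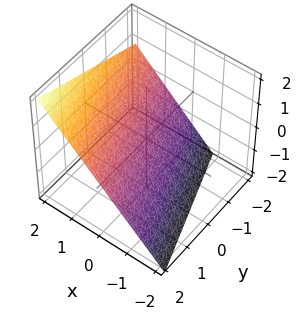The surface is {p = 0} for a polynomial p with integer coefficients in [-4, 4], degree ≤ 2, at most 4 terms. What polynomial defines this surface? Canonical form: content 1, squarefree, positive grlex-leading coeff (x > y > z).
(a) deg p = 1. The surface is flat (a plane).
(b) Observable constraints: one y-axis crossing is at y = 2.
(c) Together with the visible shape, these determine p as stated.

3*x + y - 3*z - 2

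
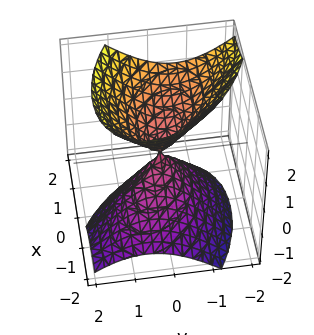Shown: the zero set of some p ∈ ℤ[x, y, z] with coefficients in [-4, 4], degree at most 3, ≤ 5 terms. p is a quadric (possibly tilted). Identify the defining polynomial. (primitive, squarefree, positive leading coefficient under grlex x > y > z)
2*x^2 + 2*x*y - 2*x*z + 3*y^2 - 2*z^2

1. I count 2 distinct pieces. They look like related sheets of one shape, so recover p as a whole.
2. The degree is 2 — the shape is more complex than any degree-1 surface.
3. Against the integer gridlines: it crosses the x-axis at the gridline x = 0; it meets the y-axis at y = 0 (among the integer gridlines).
4. Assembling these constraints gives the stated polynomial.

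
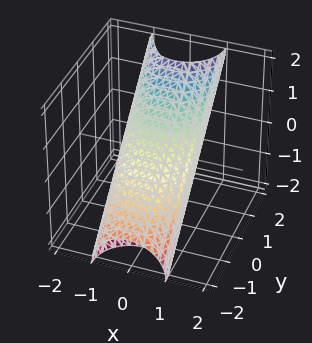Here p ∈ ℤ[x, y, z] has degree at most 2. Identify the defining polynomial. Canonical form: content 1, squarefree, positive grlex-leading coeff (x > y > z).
x^2 + y^2 - 2*y*z + z^2 - 1

First, degree: a generic line meets the surface in up to 2 points, so deg p = 2.
Next, against the integer gridlines: the x-axis gridline crossings are at x ∈ {-1, 1}; the z-axis gridline crossings are at z ∈ {-1, 1}; among the integer gridlines, it crosses the y-axis at y ∈ {-1, 1}.
Finally, together with the visible shape, these determine p as stated.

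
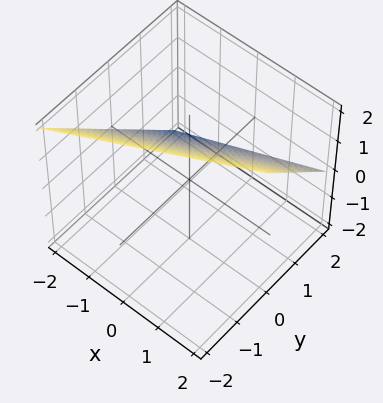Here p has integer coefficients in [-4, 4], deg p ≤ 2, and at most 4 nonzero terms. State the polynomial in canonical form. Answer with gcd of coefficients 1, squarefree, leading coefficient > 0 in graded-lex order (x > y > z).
(a) deg p = 1. The surface is flat (a plane).
(b) Against the integer gridlines: one x-axis crossing is at x = -2; one z-axis crossing is at z = 1; one y-axis crossing is at y = 1.
(c) Solving for integer coefficients yields p as stated.

x - 2*y - 2*z + 2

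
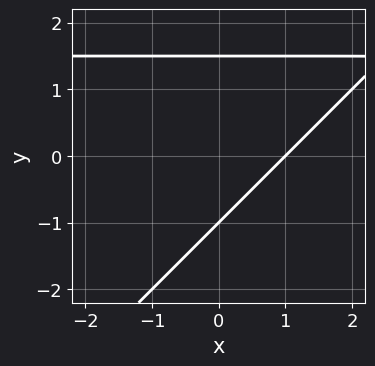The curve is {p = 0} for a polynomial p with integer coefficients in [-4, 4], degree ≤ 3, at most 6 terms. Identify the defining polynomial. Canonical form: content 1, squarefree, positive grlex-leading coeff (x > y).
2*x*y - 2*y^2 - 3*x + y + 3

1. deg p = 2. A generic line meets the curve in up to 2 points.
2. Checking where it meets the axes: it crosses the y-axis at the gridline y = -1; it meets the x-axis at x = 1 (among the integer gridlines).
3. Putting this together gives p.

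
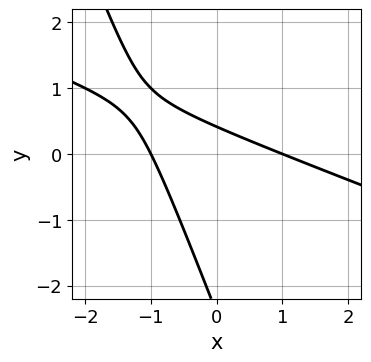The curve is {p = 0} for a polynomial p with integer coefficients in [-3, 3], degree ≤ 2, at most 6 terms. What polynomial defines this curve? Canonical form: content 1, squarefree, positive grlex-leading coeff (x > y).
(a) The degree is 2 — the shape is more complex than any degree-1 curve.
(b) From the axis intercepts and sections: among the integer gridlines, it crosses the x-axis at x ∈ {-1, 1}.
(c) Together with the visible shape, these determine p as stated.

x^2 + 3*x*y + y^2 + 2*y - 1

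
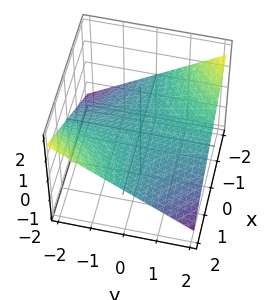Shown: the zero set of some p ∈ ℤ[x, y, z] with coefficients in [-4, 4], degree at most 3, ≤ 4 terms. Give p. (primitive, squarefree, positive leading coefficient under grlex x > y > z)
x*y + 3*z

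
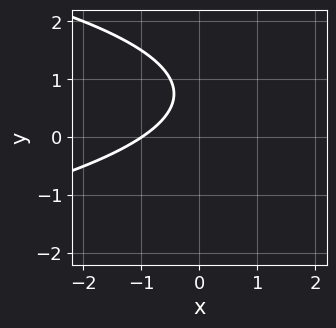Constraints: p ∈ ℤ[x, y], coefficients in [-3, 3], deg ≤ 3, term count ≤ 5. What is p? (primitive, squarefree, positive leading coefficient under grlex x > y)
(a) deg p = 2.
(b) Observable constraints: the curve avoids every integer y-axis point in the box; it meets the x-axis at x = -1 (among the integer gridlines).
(c) Together with the visible shape, these determine p as stated.

2*y^2 + 2*x - 3*y + 2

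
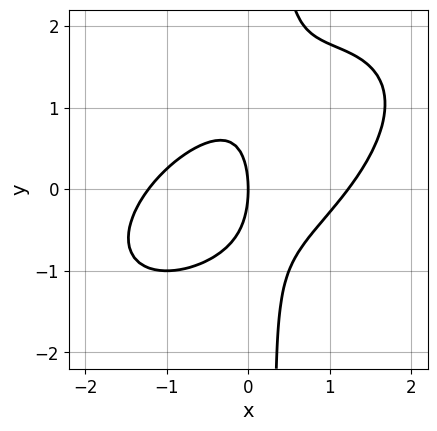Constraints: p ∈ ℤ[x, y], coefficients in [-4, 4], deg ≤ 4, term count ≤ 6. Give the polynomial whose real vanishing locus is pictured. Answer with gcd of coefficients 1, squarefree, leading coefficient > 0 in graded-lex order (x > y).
2*x^3 - 3*x^2*y + 3*x*y^2 - y^2 - 3*x

The degree is 3 — the shape is more complex than any degree-2 curve.
Checking where it meets the axes: one y-axis crossing is at y = 0; it crosses the x-axis at the gridline x = 0.
Assembling these constraints gives the stated polynomial.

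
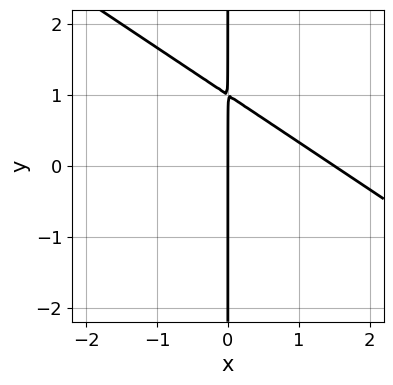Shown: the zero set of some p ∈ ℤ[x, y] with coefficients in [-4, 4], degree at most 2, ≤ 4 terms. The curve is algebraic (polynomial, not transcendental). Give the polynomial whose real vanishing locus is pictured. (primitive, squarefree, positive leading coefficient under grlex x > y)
1. deg p = 2. A generic line meets the curve in up to 2 points.
2. Against the integer gridlines: it meets the x-axis at x = 0 (among the integer gridlines); the visible y-axis segment lies entirely on the curve.
3. Solving for integer coefficients yields p as stated.

2*x^2 + 3*x*y - 3*x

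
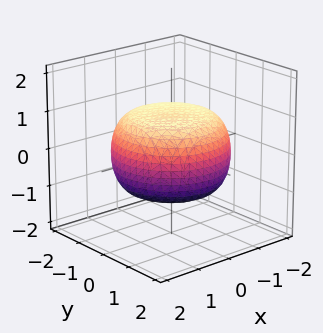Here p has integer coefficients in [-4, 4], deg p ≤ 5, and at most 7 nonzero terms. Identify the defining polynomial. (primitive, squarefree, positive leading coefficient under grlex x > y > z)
x^4 + 2*x^2*y^2 + y^4 - x^2 - y^2 + 3*z^2 - 3

The degree is 4 — no degree-3 surface has this shape.
By symmetry, every cross-section ⟂ z is a circle, so x, y appear only via x² + y².
Observable constraints: the z-axis gridline crossings are at z ∈ {-1, 1}; a circular section at z = 1 has radius exactly 1.
Assembling these constraints gives the stated polynomial.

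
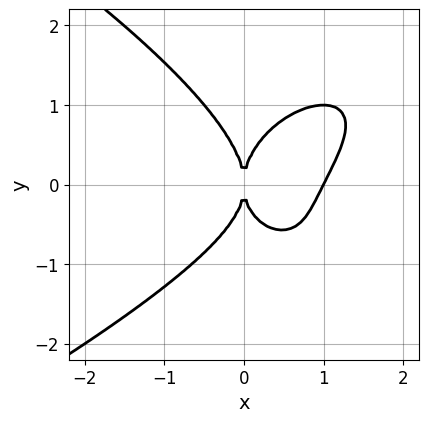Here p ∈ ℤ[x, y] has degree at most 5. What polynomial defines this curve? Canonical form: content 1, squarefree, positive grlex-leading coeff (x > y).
y^4 + 2*x^3 - x^2*y - 2*x^2

First, deg p = 4. The shape is more complex than any degree-3 curve.
Next, reading off the gridlines: the x-axis gridline crossings are at x ∈ {0, 1}; it meets the y-axis at y = 0 (among the integer gridlines).
Finally, assembling these constraints gives the stated polynomial.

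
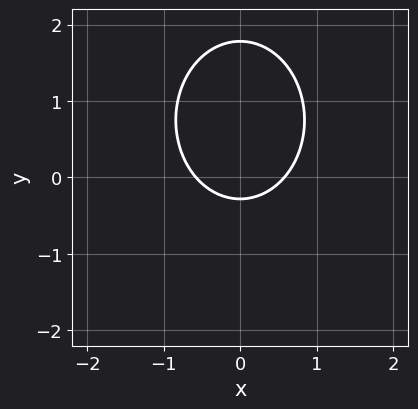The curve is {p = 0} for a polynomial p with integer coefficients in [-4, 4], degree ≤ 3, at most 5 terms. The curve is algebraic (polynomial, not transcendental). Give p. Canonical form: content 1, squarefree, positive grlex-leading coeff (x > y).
3*x^2 + 2*y^2 - 3*y - 1

First, degree: a generic line meets the curve in up to 2 points, so deg p = 2.
Then, symmetries: it's symmetric under x → −x, forcing even powers of x.
Finally, the integer polynomial consistent with all of this is the stated p.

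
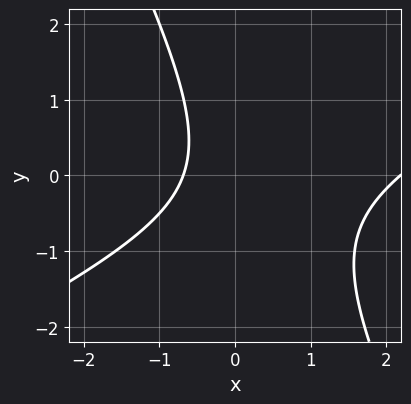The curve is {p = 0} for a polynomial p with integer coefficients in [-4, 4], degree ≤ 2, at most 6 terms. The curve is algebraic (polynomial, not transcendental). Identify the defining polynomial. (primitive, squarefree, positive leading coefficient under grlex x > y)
2*x^2 - 3*x*y - 2*y^2 - 3*x - 3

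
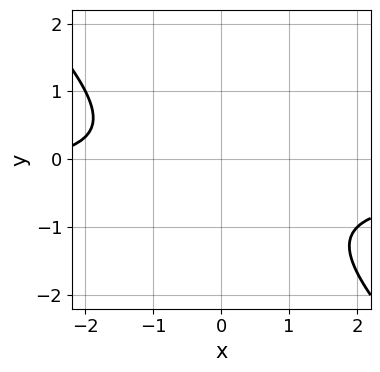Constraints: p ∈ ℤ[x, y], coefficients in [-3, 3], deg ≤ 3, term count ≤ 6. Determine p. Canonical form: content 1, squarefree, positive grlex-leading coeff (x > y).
3*x*y + 3*y^2 + x + 2*y + 3

deg p = 2. The shape is more complex than any degree-1 curve.
Reading off the gridlines: it misses every integer gridline on the y-axis; no x-intercept at any integer in the box.
Putting this together gives p.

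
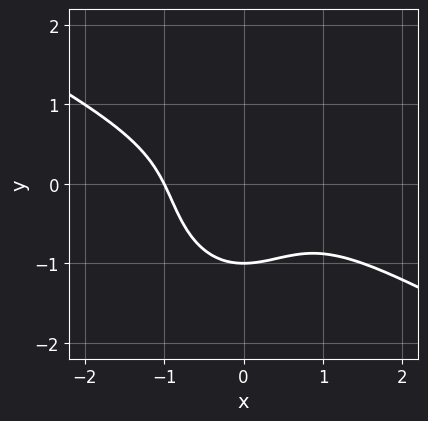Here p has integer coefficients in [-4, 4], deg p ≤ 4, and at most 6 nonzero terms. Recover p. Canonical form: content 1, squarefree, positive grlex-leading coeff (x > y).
(a) The degree is 3 — the shape is more complex than any degree-2 curve.
(b) From the visible intercepts: it meets the x-axis at x = -1 (among the integer gridlines); one y-axis crossing is at y = -1.
(c) The integer polynomial consistent with all of this is the stated p.

2*x^3 + 3*x^2*y + 2*y^3 + 2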